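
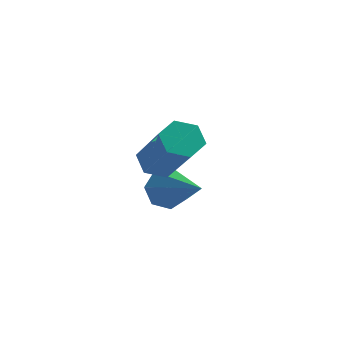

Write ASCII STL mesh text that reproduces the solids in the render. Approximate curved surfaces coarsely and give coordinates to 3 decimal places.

solid 
facet normal -0.720 0.558 -0.413
outer loop
vertex 3.337 0.786 -2.842
vertex 2.956 0.561 -2.482
vertex 3.278 1.027 -2.414
endloop
endfacet
facet normal 0.879 0.457 -0.136
outer loop
vertex 3.337 0.786 -2.842
vertex 3.278 1.027 -2.414
vertex 4.044 -0.281 -1.858
endloop
endfacet
facet normal -0.720 0.558 -0.414
outer loop
vertex 3.278 1.027 -2.414
vertex 2.956 0.561 -2.482
vertex 2.976 0.917 -2.037
endloop
endfacet
facet normal 0.546 0.578 0.606
outer loop
vertex 3.278 1.027 -2.414
vertex 2.976 0.917 -2.037
vertex 4.044 -0.281 -1.858
endloop
endfacet
facet normal -0.720 0.557 -0.413
outer loop
vertex 2.976 0.917 -2.037
vertex 2.956 0.561 -2.482
vertex 2.66 0.539 -1.996
endloop
endfacet
facet normal -0.024 0.127 0.992
outer loop
vertex 2.976 0.917 -2.037
vertex 2.66 0.539 -1.996
vertex 4.044 -0.281 -1.858
endloop
endfacet
facet normal -0.721 0.556 -0.414
outer loop
vertex 2.66 0.539 -1.996
vertex 2.956 0.561 -2.482
vertex 2.567 0.177 -2.32
endloop
endfacet
facet normal -0.400 -0.552 0.732
outer loop
vertex 2.66 0.539 -1.996
vertex 2.567 0.177 -2.32
vertex 4.044 -0.281 -1.858
endloop
endfacet
facet normal -0.721 0.557 -0.412
outer loop
vertex 2.567 0.177 -2.32
vertex 2.956 0.561 -2.482
vertex 2.767 0.105 -2.767
endloop
endfacet
facet normal -0.301 -0.953 0.019
outer loop
vertex 2.567 0.177 -2.32
vertex 2.767 0.105 -2.767
vertex 4.044 -0.281 -1.858
endloop
endfacet
facet normal -0.720 0.557 -0.414
outer loop
vertex 2.767 0.105 -2.767
vertex 2.956 0.561 -2.482
vertex 3.11 0.376 -2.999
endloop
endfacet
facet normal 0.199 -0.770 -0.606
outer loop
vertex 2.767 0.105 -2.767
vertex 3.11 0.376 -2.999
vertex 4.044 -0.281 -1.858
endloop
endfacet
facet normal -0.720 0.557 -0.414
outer loop
vertex 3.11 0.376 -2.999
vertex 2.956 0.561 -2.482
vertex 3.337 0.786 -2.842
endloop
endfacet
facet normal 0.724 -0.143 -0.675
outer loop
vertex 3.11 0.376 -2.999
vertex 3.337 0.786 -2.842
vertex 4.044 -0.281 -1.858
endloop
endfacet
facet normal -0.488 0.546 -0.681
outer loop
vertex 3.595 -0.263 -1.217
vertex 3.153 -0.461 -1.059
vertex 3.332 -0.034 -0.845
endloop
endfacet
facet normal 0.704 0.707 0.062
outer loop
vertex 3.595 -0.263 -1.217
vertex 3.332 -0.034 -0.845
vertex 4.469 -1.24 0.001
endloop
endfacet
facet normal 0.704 0.708 0.064
outer loop
vertex 4.469 -1.24 0.001
vertex 3.332 -0.034 -0.845
vertex 4.206 -1.012 0.373
endloop
endfacet
facet normal 0.489 -0.546 0.680
outer loop
vertex 4.469 -1.24 0.001
vertex 4.206 -1.012 0.373
vertex 4.027 -1.439 0.159
endloop
endfacet
facet normal -0.488 0.546 -0.681
outer loop
vertex 3.332 -0.034 -0.845
vertex 3.153 -0.461 -1.059
vertex 2.889 -0.233 -0.687
endloop
endfacet
facet normal -0.096 0.741 0.664
outer loop
vertex 3.332 -0.034 -0.845
vertex 2.889 -0.233 -0.687
vertex 4.206 -1.012 0.373
endloop
endfacet
facet normal -0.096 0.741 0.664
outer loop
vertex 4.206 -1.012 0.373
vertex 2.889 -0.233 -0.687
vertex 3.764 -1.211 0.531
endloop
endfacet
facet normal 0.489 -0.546 0.680
outer loop
vertex 4.206 -1.012 0.373
vertex 3.764 -1.211 0.531
vertex 4.027 -1.439 0.159
endloop
endfacet
facet normal -0.489 0.545 -0.681
outer loop
vertex 2.889 -0.233 -0.687
vertex 3.153 -0.461 -1.059
vertex 2.711 -0.66 -0.901
endloop
endfacet
facet normal -0.799 0.032 0.600
outer loop
vertex 2.889 -0.233 -0.687
vertex 2.711 -0.66 -0.901
vertex 3.764 -1.211 0.531
endloop
endfacet
facet normal -0.799 0.034 0.601
outer loop
vertex 3.764 -1.211 0.531
vertex 2.711 -0.66 -0.901
vertex 3.585 -1.637 0.317
endloop
endfacet
facet normal 0.488 -0.547 0.680
outer loop
vertex 3.764 -1.211 0.531
vertex 3.585 -1.637 0.317
vertex 4.027 -1.439 0.159
endloop
endfacet
facet normal -0.489 0.546 -0.680
outer loop
vertex 2.711 -0.66 -0.901
vertex 3.153 -0.461 -1.059
vertex 2.974 -0.888 -1.273
endloop
endfacet
facet normal -0.703 -0.708 -0.063
outer loop
vertex 2.711 -0.66 -0.901
vertex 2.974 -0.888 -1.273
vertex 3.585 -1.637 0.317
endloop
endfacet
facet normal -0.704 -0.707 -0.063
outer loop
vertex 3.585 -1.637 0.317
vertex 2.974 -0.888 -1.273
vertex 3.848 -1.866 -0.055
endloop
endfacet
facet normal 0.488 -0.546 0.681
outer loop
vertex 3.585 -1.637 0.317
vertex 3.848 -1.866 -0.055
vertex 4.027 -1.439 0.159
endloop
endfacet
facet normal -0.489 0.546 -0.680
outer loop
vertex 2.974 -0.888 -1.273
vertex 3.153 -0.461 -1.059
vertex 3.416 -0.689 -1.431
endloop
endfacet
facet normal 0.096 -0.741 -0.664
outer loop
vertex 2.974 -0.888 -1.273
vertex 3.416 -0.689 -1.431
vertex 3.848 -1.866 -0.055
endloop
endfacet
facet normal 0.096 -0.741 -0.664
outer loop
vertex 3.848 -1.866 -0.055
vertex 3.416 -0.689 -1.431
vertex 4.291 -1.667 -0.213
endloop
endfacet
facet normal 0.488 -0.546 0.681
outer loop
vertex 3.848 -1.866 -0.055
vertex 4.291 -1.667 -0.213
vertex 4.027 -1.439 0.159
endloop
endfacet
facet normal -0.488 0.547 -0.680
outer loop
vertex 3.416 -0.689 -1.431
vertex 3.153 -0.461 -1.059
vertex 3.595 -0.263 -1.217
endloop
endfacet
facet normal 0.799 -0.034 -0.601
outer loop
vertex 3.416 -0.689 -1.431
vertex 3.595 -0.263 -1.217
vertex 4.291 -1.667 -0.213
endloop
endfacet
facet normal 0.799 -0.033 -0.600
outer loop
vertex 4.291 -1.667 -0.213
vertex 3.595 -0.263 -1.217
vertex 4.469 -1.24 0.001
endloop
endfacet
facet normal 0.489 -0.545 0.681
outer loop
vertex 4.291 -1.667 -0.213
vertex 4.469 -1.24 0.001
vertex 4.027 -1.439 0.159
endloop
endfacet

endsolid


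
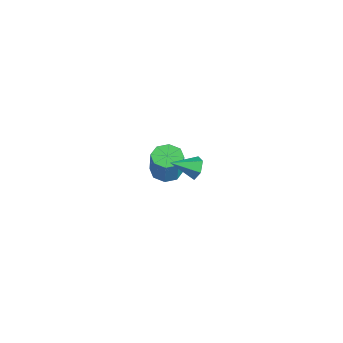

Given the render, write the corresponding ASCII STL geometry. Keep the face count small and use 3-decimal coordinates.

solid 
facet normal -0.283 0.054 -0.958
outer loop
vertex -1.31 -3.258 -2.932
vertex -1.881 -3.007 -2.749
vertex -1.3 -2.762 -2.907
endloop
endfacet
facet normal 0.959 -0.005 -0.283
outer loop
vertex -1.31 -3.258 -2.932
vertex -1.3 -2.762 -2.907
vertex -0.968 -3.325 -1.773
endloop
endfacet
facet normal 0.959 -0.005 -0.283
outer loop
vertex -0.968 -3.325 -1.773
vertex -1.3 -2.762 -2.907
vertex -0.958 -2.828 -1.748
endloop
endfacet
facet normal 0.282 -0.054 0.958
outer loop
vertex -0.968 -3.325 -1.773
vertex -0.958 -2.828 -1.748
vertex -1.539 -3.073 -1.591
endloop
endfacet
facet normal -0.284 0.055 -0.957
outer loop
vertex -1.3 -2.762 -2.907
vertex -1.881 -3.007 -2.749
vertex -1.63 -2.409 -2.789
endloop
endfacet
facet normal 0.693 0.702 -0.164
outer loop
vertex -1.3 -2.762 -2.907
vertex -1.63 -2.409 -2.789
vertex -0.958 -2.828 -1.748
endloop
endfacet
facet normal 0.693 0.702 -0.164
outer loop
vertex -0.958 -2.828 -1.748
vertex -1.63 -2.409 -2.789
vertex -1.288 -2.475 -1.63
endloop
endfacet
facet normal 0.282 -0.056 0.958
outer loop
vertex -0.958 -2.828 -1.748
vertex -1.288 -2.475 -1.63
vertex -1.539 -3.073 -1.591
endloop
endfacet
facet normal -0.283 0.055 -0.958
outer loop
vertex -1.63 -2.409 -2.789
vertex -1.881 -3.007 -2.749
vertex -2.107 -2.406 -2.648
endloop
endfacet
facet normal 0.021 0.998 0.051
outer loop
vertex -1.63 -2.409 -2.789
vertex -2.107 -2.406 -2.648
vertex -1.288 -2.475 -1.63
endloop
endfacet
facet normal 0.021 0.998 0.051
outer loop
vertex -1.288 -2.475 -1.63
vertex -2.107 -2.406 -2.648
vertex -1.765 -2.472 -1.49
endloop
endfacet
facet normal 0.281 -0.055 0.958
outer loop
vertex -1.288 -2.475 -1.63
vertex -1.765 -2.472 -1.49
vertex -1.539 -3.073 -1.591
endloop
endfacet
facet normal -0.281 0.055 -0.958
outer loop
vertex -2.107 -2.406 -2.648
vertex -1.881 -3.007 -2.749
vertex -2.452 -2.755 -2.567
endloop
endfacet
facet normal -0.663 0.710 0.236
outer loop
vertex -2.107 -2.406 -2.648
vertex -2.452 -2.755 -2.567
vertex -1.765 -2.472 -1.49
endloop
endfacet
facet normal -0.664 0.710 0.237
outer loop
vertex -1.765 -2.472 -1.49
vertex -2.452 -2.755 -2.567
vertex -2.11 -2.822 -1.408
endloop
endfacet
facet normal 0.283 -0.055 0.958
outer loop
vertex -1.765 -2.472 -1.49
vertex -2.11 -2.822 -1.408
vertex -1.539 -3.073 -1.591
endloop
endfacet
facet normal -0.282 0.054 -0.958
outer loop
vertex -2.452 -2.755 -2.567
vertex -1.881 -3.007 -2.749
vertex -2.462 -3.252 -2.592
endloop
endfacet
facet normal -0.959 0.005 0.283
outer loop
vertex -2.452 -2.755 -2.567
vertex -2.462 -3.252 -2.592
vertex -2.11 -2.822 -1.408
endloop
endfacet
facet normal -0.959 0.005 0.283
outer loop
vertex -2.11 -2.822 -1.408
vertex -2.462 -3.252 -2.592
vertex -2.12 -3.318 -1.433
endloop
endfacet
facet normal 0.283 -0.054 0.958
outer loop
vertex -2.11 -2.822 -1.408
vertex -2.12 -3.318 -1.433
vertex -1.539 -3.073 -1.591
endloop
endfacet
facet normal -0.282 0.056 -0.958
outer loop
vertex -2.462 -3.252 -2.592
vertex -1.881 -3.007 -2.749
vertex -2.132 -3.605 -2.71
endloop
endfacet
facet normal -0.693 -0.702 0.164
outer loop
vertex -2.462 -3.252 -2.592
vertex -2.132 -3.605 -2.71
vertex -2.12 -3.318 -1.433
endloop
endfacet
facet normal -0.693 -0.702 0.164
outer loop
vertex -2.12 -3.318 -1.433
vertex -2.132 -3.605 -2.71
vertex -1.79 -3.671 -1.551
endloop
endfacet
facet normal 0.284 -0.055 0.957
outer loop
vertex -2.12 -3.318 -1.433
vertex -1.79 -3.671 -1.551
vertex -1.539 -3.073 -1.591
endloop
endfacet
facet normal -0.281 0.055 -0.958
outer loop
vertex -2.132 -3.605 -2.71
vertex -1.881 -3.007 -2.749
vertex -1.655 -3.608 -2.85
endloop
endfacet
facet normal -0.021 -0.998 -0.051
outer loop
vertex -2.132 -3.605 -2.71
vertex -1.655 -3.608 -2.85
vertex -1.79 -3.671 -1.551
endloop
endfacet
facet normal -0.021 -0.998 -0.051
outer loop
vertex -1.79 -3.671 -1.551
vertex -1.655 -3.608 -2.85
vertex -1.313 -3.674 -1.692
endloop
endfacet
facet normal 0.283 -0.055 0.958
outer loop
vertex -1.79 -3.671 -1.551
vertex -1.313 -3.674 -1.692
vertex -1.539 -3.073 -1.591
endloop
endfacet
facet normal -0.283 0.055 -0.958
outer loop
vertex -1.655 -3.608 -2.85
vertex -1.881 -3.007 -2.749
vertex -1.31 -3.258 -2.932
endloop
endfacet
facet normal 0.664 -0.710 -0.236
outer loop
vertex -1.655 -3.608 -2.85
vertex -1.31 -3.258 -2.932
vertex -1.313 -3.674 -1.692
endloop
endfacet
facet normal 0.663 -0.710 -0.237
outer loop
vertex -1.313 -3.674 -1.692
vertex -1.31 -3.258 -2.932
vertex -0.968 -3.325 -1.773
endloop
endfacet
facet normal 0.281 -0.055 0.958
outer loop
vertex -1.313 -3.674 -1.692
vertex -0.968 -3.325 -1.773
vertex -1.539 -3.073 -1.591
endloop
endfacet
facet normal 0.127 0.897 -0.423
outer loop
vertex 3.592 -3.723 1.425
vertex 3.235 -3.528 1.732
vertex 3.723 -3.528 1.878
endloop
endfacet
facet normal 0.831 -0.556 -0.001
outer loop
vertex 3.592 -3.723 1.425
vertex 3.723 -3.528 1.878
vertex 3.105 -4.452 2.168
endloop
endfacet
facet normal 0.127 0.897 -0.423
outer loop
vertex 3.723 -3.528 1.878
vertex 3.235 -3.528 1.732
vertex 3.366 -3.333 2.185
endloop
endfacet
facet normal 0.596 -0.151 0.789
outer loop
vertex 3.723 -3.528 1.878
vertex 3.366 -3.333 2.185
vertex 3.105 -4.452 2.168
endloop
endfacet
facet normal 0.126 0.897 -0.423
outer loop
vertex 3.366 -3.333 2.185
vertex 3.235 -3.528 1.732
vertex 2.877 -3.333 2.039
endloop
endfacet
facet normal -0.286 0.052 0.957
outer loop
vertex 3.366 -3.333 2.185
vertex 2.877 -3.333 2.039
vertex 3.105 -4.452 2.168
endloop
endfacet
facet normal 0.126 0.897 -0.423
outer loop
vertex 2.877 -3.333 2.039
vertex 3.235 -3.528 1.732
vertex 2.746 -3.528 1.586
endloop
endfacet
facet normal -0.930 -0.151 0.334
outer loop
vertex 2.877 -3.333 2.039
vertex 2.746 -3.528 1.586
vertex 3.105 -4.452 2.168
endloop
endfacet
facet normal 0.126 0.897 -0.423
outer loop
vertex 2.746 -3.528 1.586
vertex 3.235 -3.528 1.732
vertex 3.103 -3.723 1.279
endloop
endfacet
facet normal -0.695 -0.557 -0.455
outer loop
vertex 2.746 -3.528 1.586
vertex 3.103 -3.723 1.279
vertex 3.105 -4.452 2.168
endloop
endfacet
facet normal 0.126 0.897 -0.423
outer loop
vertex 3.103 -3.723 1.279
vertex 3.235 -3.528 1.732
vertex 3.592 -3.723 1.425
endloop
endfacet
facet normal 0.186 -0.760 -0.623
outer loop
vertex 3.103 -3.723 1.279
vertex 3.592 -3.723 1.425
vertex 3.105 -4.452 2.168
endloop
endfacet

endsolid


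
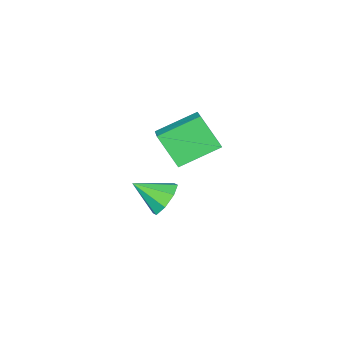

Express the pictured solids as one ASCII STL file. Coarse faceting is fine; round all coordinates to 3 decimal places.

solid 
facet normal -0.504 -0.724 -0.471
outer loop
vertex -1.933 -3.252 0.39
vertex -3.712 -2.575 1.253
vertex -2.201 -2.138 -1.037
endloop
endfacet
facet normal 0.851 -0.324 -0.413
outer loop
vertex -1.148 -0.625 -0.053
vertex -1.933 -3.252 0.39
vertex -2.201 -2.138 -1.037
endloop
endfacet
facet normal -0.504 -0.725 -0.471
outer loop
vertex -2.201 -2.138 -1.037
vertex -3.712 -2.575 1.253
vertex -3.98 -1.462 -0.174
endloop
endfacet
facet normal -0.147 0.609 -0.779
outer loop
vertex -3.98 -1.462 -0.174
vertex -1.148 -0.625 -0.053
vertex -2.201 -2.138 -1.037
endloop
endfacet
facet normal 0.146 -0.609 0.780
outer loop
vertex -1.933 -3.252 0.39
vertex -2.659 -1.062 2.237
vertex -3.712 -2.575 1.253
endloop
endfacet
facet normal 0.851 -0.324 -0.413
outer loop
vertex -0.88 -1.738 1.374
vertex -1.933 -3.252 0.39
vertex -1.148 -0.625 -0.053
endloop
endfacet
facet normal 0.147 -0.609 0.780
outer loop
vertex -0.88 -1.738 1.374
vertex -2.659 -1.062 2.237
vertex -1.933 -3.252 0.39
endloop
endfacet
facet normal -0.851 0.324 0.413
outer loop
vertex -3.712 -2.575 1.253
vertex -2.659 -1.062 2.237
vertex -3.98 -1.462 -0.174
endloop
endfacet
facet normal -0.147 0.609 -0.780
outer loop
vertex -2.927 0.052 0.81
vertex -1.148 -0.625 -0.053
vertex -3.98 -1.462 -0.174
endloop
endfacet
facet normal -0.851 0.324 0.413
outer loop
vertex -3.98 -1.462 -0.174
vertex -2.659 -1.062 2.237
vertex -2.927 0.052 0.81
endloop
endfacet
facet normal 0.504 0.724 0.470
outer loop
vertex -2.927 0.052 0.81
vertex -0.88 -1.738 1.374
vertex -1.148 -0.625 -0.053
endloop
endfacet
facet normal 0.504 0.724 0.471
outer loop
vertex -2.659 -1.062 2.237
vertex -0.88 -1.738 1.374
vertex -2.927 0.052 0.81
endloop
endfacet
facet normal -0.592 0.606 -0.531
outer loop
vertex 2.528 3.238 1.512
vertex 1.987 2.554 1.334
vertex 2.036 3.166 1.978
endloop
endfacet
facet normal 0.596 0.407 0.692
outer loop
vertex 2.528 3.238 1.512
vertex 2.036 3.166 1.978
vertex 2.893 1.626 2.146
endloop
endfacet
facet normal -0.593 0.606 -0.531
outer loop
vertex 2.036 3.166 1.978
vertex 1.987 2.554 1.334
vertex 1.516 2.735 2.067
endloop
endfacet
facet normal 0.055 0.138 0.989
outer loop
vertex 2.036 3.166 1.978
vertex 1.516 2.735 2.067
vertex 2.893 1.626 2.146
endloop
endfacet
facet normal -0.593 0.606 -0.530
outer loop
vertex 1.516 2.735 2.067
vertex 1.987 2.554 1.334
vertex 1.272 2.198 1.726
endloop
endfacet
facet normal -0.355 -0.381 0.854
outer loop
vertex 1.516 2.735 2.067
vertex 1.272 2.198 1.726
vertex 2.893 1.626 2.146
endloop
endfacet
facet normal -0.593 0.607 -0.530
outer loop
vertex 1.272 2.198 1.726
vertex 1.987 2.554 1.334
vertex 1.447 1.87 1.155
endloop
endfacet
facet normal -0.392 -0.844 0.365
outer loop
vertex 1.272 2.198 1.726
vertex 1.447 1.87 1.155
vertex 2.893 1.626 2.146
endloop
endfacet
facet normal -0.592 0.606 -0.530
outer loop
vertex 1.447 1.87 1.155
vertex 1.987 2.554 1.334
vertex 1.938 1.942 0.689
endloop
endfacet
facet normal -0.036 -0.981 -0.189
outer loop
vertex 1.447 1.87 1.155
vertex 1.938 1.942 0.689
vertex 2.893 1.626 2.146
endloop
endfacet
facet normal -0.592 0.607 -0.531
outer loop
vertex 1.938 1.942 0.689
vertex 1.987 2.554 1.334
vertex 2.459 2.373 0.601
endloop
endfacet
facet normal 0.507 -0.712 -0.486
outer loop
vertex 1.938 1.942 0.689
vertex 2.459 2.373 0.601
vertex 2.893 1.626 2.146
endloop
endfacet
facet normal -0.592 0.607 -0.531
outer loop
vertex 2.459 2.373 0.601
vertex 1.987 2.554 1.334
vertex 2.703 2.909 0.942
endloop
endfacet
facet normal 0.916 -0.194 -0.351
outer loop
vertex 2.459 2.373 0.601
vertex 2.703 2.909 0.942
vertex 2.893 1.626 2.146
endloop
endfacet
facet normal -0.592 0.606 -0.532
outer loop
vertex 2.703 2.909 0.942
vertex 1.987 2.554 1.334
vertex 2.528 3.238 1.512
endloop
endfacet
facet normal 0.953 0.270 0.137
outer loop
vertex 2.703 2.909 0.942
vertex 2.528 3.238 1.512
vertex 2.893 1.626 2.146
endloop
endfacet

endsolid


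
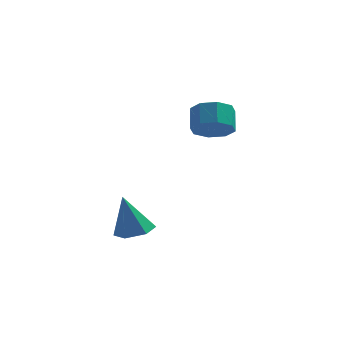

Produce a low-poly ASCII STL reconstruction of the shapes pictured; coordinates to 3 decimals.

solid 
facet normal 0.250 0.030 -0.968
outer loop
vertex -2.794 -4.602 -4.711
vertex -3.476 -3.887 -4.865
vertex -2.54 -3.64 -4.616
endloop
endfacet
facet normal 0.778 -0.262 0.571
outer loop
vertex -2.794 -4.602 -4.711
vertex -2.54 -3.64 -4.616
vertex -4.024 -3.953 -2.735
endloop
endfacet
facet normal 0.250 0.030 -0.968
outer loop
vertex -2.54 -3.64 -4.616
vertex -3.476 -3.887 -4.865
vertex -3.222 -2.925 -4.77
endloop
endfacet
facet normal 0.548 0.639 0.539
outer loop
vertex -2.54 -3.64 -4.616
vertex -3.222 -2.925 -4.77
vertex -4.024 -3.953 -2.735
endloop
endfacet
facet normal 0.249 0.030 -0.968
outer loop
vertex -3.222 -2.925 -4.77
vertex -3.476 -3.887 -4.865
vertex -4.158 -3.172 -5.018
endloop
endfacet
facet normal -0.321 0.890 0.323
outer loop
vertex -3.222 -2.925 -4.77
vertex -4.158 -3.172 -5.018
vertex -4.024 -3.953 -2.735
endloop
endfacet
facet normal 0.248 0.030 -0.968
outer loop
vertex -4.158 -3.172 -5.018
vertex -3.476 -3.887 -4.865
vertex -4.413 -4.135 -5.113
endloop
endfacet
facet normal -0.961 0.241 0.139
outer loop
vertex -4.158 -3.172 -5.018
vertex -4.413 -4.135 -5.113
vertex -4.024 -3.953 -2.735
endloop
endfacet
facet normal 0.248 0.030 -0.968
outer loop
vertex -4.413 -4.135 -5.113
vertex -3.476 -3.887 -4.865
vertex -3.731 -4.85 -4.96
endloop
endfacet
facet normal -0.731 -0.661 0.170
outer loop
vertex -4.413 -4.135 -5.113
vertex -3.731 -4.85 -4.96
vertex -4.024 -3.953 -2.735
endloop
endfacet
facet normal 0.249 0.029 -0.968
outer loop
vertex -3.731 -4.85 -4.96
vertex -3.476 -3.887 -4.865
vertex -2.794 -4.602 -4.711
endloop
endfacet
facet normal 0.139 -0.912 0.386
outer loop
vertex -3.731 -4.85 -4.96
vertex -2.794 -4.602 -4.711
vertex -4.024 -3.953 -2.735
endloop
endfacet
facet normal 0.126 -0.682 -0.721
outer loop
vertex 0.682 -1.156 0.739
vertex -0.316 -1.487 0.877
vertex 0.155 -0.757 0.269
endloop
endfacet
facet normal 0.750 0.541 -0.381
outer loop
vertex 0.682 -1.156 0.739
vertex 0.155 -0.757 0.269
vertex 0.513 -0.243 1.704
endloop
endfacet
facet normal 0.750 0.541 -0.381
outer loop
vertex 0.513 -0.243 1.704
vertex 0.155 -0.757 0.269
vertex -0.014 0.157 1.235
endloop
endfacet
facet normal -0.125 0.681 0.721
outer loop
vertex 0.513 -0.243 1.704
vertex -0.014 0.157 1.235
vertex -0.484 -0.573 1.843
endloop
endfacet
facet normal 0.126 -0.682 -0.721
outer loop
vertex 0.155 -0.757 0.269
vertex -0.316 -1.487 0.877
vertex -0.648 -0.785 0.155
endloop
endfacet
facet normal 0.071 0.731 -0.679
outer loop
vertex 0.155 -0.757 0.269
vertex -0.648 -0.785 0.155
vertex -0.014 0.157 1.235
endloop
endfacet
facet normal 0.070 0.731 -0.679
outer loop
vertex -0.014 0.157 1.235
vertex -0.648 -0.785 0.155
vertex -0.817 0.128 1.121
endloop
endfacet
facet normal -0.127 0.682 0.720
outer loop
vertex -0.014 0.157 1.235
vertex -0.817 0.128 1.121
vertex -0.484 -0.573 1.843
endloop
endfacet
facet normal 0.126 -0.682 -0.721
outer loop
vertex -0.648 -0.785 0.155
vertex -0.316 -1.487 0.877
vertex -1.256 -1.225 0.465
endloop
endfacet
facet normal -0.651 0.492 -0.579
outer loop
vertex -0.648 -0.785 0.155
vertex -1.256 -1.225 0.465
vertex -0.817 0.128 1.121
endloop
endfacet
facet normal -0.650 0.492 -0.580
outer loop
vertex -0.817 0.128 1.121
vertex -1.256 -1.225 0.465
vertex -1.425 -0.311 1.43
endloop
endfacet
facet normal -0.126 0.682 0.720
outer loop
vertex -0.817 0.128 1.121
vertex -1.425 -0.311 1.43
vertex -0.484 -0.573 1.843
endloop
endfacet
facet normal 0.125 -0.682 -0.720
outer loop
vertex -1.256 -1.225 0.465
vertex -0.316 -1.487 0.877
vertex -1.313 -1.817 1.016
endloop
endfacet
facet normal -0.990 -0.035 -0.140
outer loop
vertex -1.256 -1.225 0.465
vertex -1.313 -1.817 1.016
vertex -1.425 -0.311 1.43
endloop
endfacet
facet normal -0.990 -0.035 -0.140
outer loop
vertex -1.425 -0.311 1.43
vertex -1.313 -1.817 1.016
vertex -1.482 -0.904 1.981
endloop
endfacet
facet normal -0.126 0.682 0.721
outer loop
vertex -1.425 -0.311 1.43
vertex -1.482 -0.904 1.981
vertex -0.484 -0.573 1.843
endloop
endfacet
facet normal 0.125 -0.681 -0.721
outer loop
vertex -1.313 -1.817 1.016
vertex -0.316 -1.487 0.877
vertex -0.786 -2.217 1.485
endloop
endfacet
facet normal -0.750 -0.541 0.381
outer loop
vertex -1.313 -1.817 1.016
vertex -0.786 -2.217 1.485
vertex -1.482 -0.904 1.981
endloop
endfacet
facet normal -0.750 -0.541 0.381
outer loop
vertex -1.482 -0.904 1.981
vertex -0.786 -2.217 1.485
vertex -0.955 -1.303 2.451
endloop
endfacet
facet normal -0.126 0.682 0.721
outer loop
vertex -1.482 -0.904 1.981
vertex -0.955 -1.303 2.451
vertex -0.484 -0.573 1.843
endloop
endfacet
facet normal 0.127 -0.682 -0.720
outer loop
vertex -0.786 -2.217 1.485
vertex -0.316 -1.487 0.877
vertex 0.017 -2.188 1.599
endloop
endfacet
facet normal -0.070 -0.731 0.679
outer loop
vertex -0.786 -2.217 1.485
vertex 0.017 -2.188 1.599
vertex -0.955 -1.303 2.451
endloop
endfacet
facet normal -0.071 -0.731 0.679
outer loop
vertex -0.955 -1.303 2.451
vertex 0.017 -2.188 1.599
vertex -0.152 -1.275 2.565
endloop
endfacet
facet normal -0.126 0.682 0.721
outer loop
vertex -0.955 -1.303 2.451
vertex -0.152 -1.275 2.565
vertex -0.484 -0.573 1.843
endloop
endfacet
facet normal 0.126 -0.682 -0.720
outer loop
vertex 0.017 -2.188 1.599
vertex -0.316 -1.487 0.877
vertex 0.625 -1.749 1.29
endloop
endfacet
facet normal 0.650 -0.492 0.579
outer loop
vertex 0.017 -2.188 1.599
vertex 0.625 -1.749 1.29
vertex -0.152 -1.275 2.565
endloop
endfacet
facet normal 0.651 -0.491 0.579
outer loop
vertex -0.152 -1.275 2.565
vertex 0.625 -1.749 1.29
vertex 0.456 -0.835 2.255
endloop
endfacet
facet normal -0.126 0.682 0.721
outer loop
vertex -0.152 -1.275 2.565
vertex 0.456 -0.835 2.255
vertex -0.484 -0.573 1.843
endloop
endfacet
facet normal 0.126 -0.682 -0.721
outer loop
vertex 0.625 -1.749 1.29
vertex -0.316 -1.487 0.877
vertex 0.682 -1.156 0.739
endloop
endfacet
facet normal 0.990 0.035 0.140
outer loop
vertex 0.625 -1.749 1.29
vertex 0.682 -1.156 0.739
vertex 0.456 -0.835 2.255
endloop
endfacet
facet normal 0.990 0.035 0.140
outer loop
vertex 0.456 -0.835 2.255
vertex 0.682 -1.156 0.739
vertex 0.513 -0.243 1.704
endloop
endfacet
facet normal -0.125 0.682 0.720
outer loop
vertex 0.456 -0.835 2.255
vertex 0.513 -0.243 1.704
vertex -0.484 -0.573 1.843
endloop
endfacet

endsolid


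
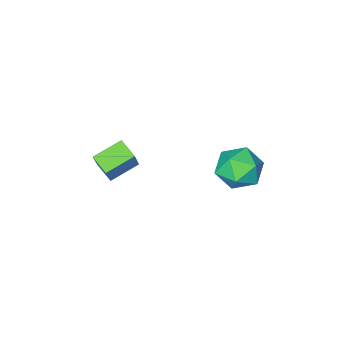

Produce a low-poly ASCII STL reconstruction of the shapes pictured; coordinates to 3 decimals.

solid 
facet normal -0.386 -0.401 -0.831
outer loop
vertex 1.038 -4.458 -3.479
vertex -0.482 -4.248 -2.874
vertex 0.991 -3.432 -3.952
endloop
endfacet
facet normal 0.922 -0.127 -0.367
outer loop
vertex 1.802 -2.592 -2.206
vertex 1.038 -4.458 -3.479
vertex 0.991 -3.432 -3.952
endloop
endfacet
facet normal -0.386 -0.400 -0.831
outer loop
vertex 0.991 -3.432 -3.952
vertex -0.482 -4.248 -2.874
vertex -0.529 -3.223 -3.346
endloop
endfacet
facet normal -0.042 0.908 -0.417
outer loop
vertex -0.529 -3.223 -3.346
vertex 1.802 -2.592 -2.206
vertex 0.991 -3.432 -3.952
endloop
endfacet
facet normal 0.041 -0.908 0.418
outer loop
vertex 1.038 -4.458 -3.479
vertex 0.329 -3.408 -1.128
vertex -0.482 -4.248 -2.874
endloop
endfacet
facet normal 0.921 -0.127 -0.367
outer loop
vertex 1.849 -3.617 -1.734
vertex 1.038 -4.458 -3.479
vertex 1.802 -2.592 -2.206
endloop
endfacet
facet normal 0.042 -0.908 0.418
outer loop
vertex 1.849 -3.617 -1.734
vertex 0.329 -3.408 -1.128
vertex 1.038 -4.458 -3.479
endloop
endfacet
facet normal -0.922 0.127 0.367
outer loop
vertex -0.482 -4.248 -2.874
vertex 0.329 -3.408 -1.128
vertex -0.529 -3.223 -3.346
endloop
endfacet
facet normal -0.041 0.907 -0.418
outer loop
vertex 0.282 -2.382 -1.601
vertex 1.802 -2.592 -2.206
vertex -0.529 -3.223 -3.346
endloop
endfacet
facet normal -0.921 0.127 0.367
outer loop
vertex -0.529 -3.223 -3.346
vertex 0.329 -3.408 -1.128
vertex 0.282 -2.382 -1.601
endloop
endfacet
facet normal 0.386 0.400 0.831
outer loop
vertex 0.282 -2.382 -1.601
vertex 1.849 -3.617 -1.734
vertex 1.802 -2.592 -2.206
endloop
endfacet
facet normal 0.386 0.401 0.831
outer loop
vertex 0.329 -3.408 -1.128
vertex 1.849 -3.617 -1.734
vertex 0.282 -2.382 -1.601
endloop
endfacet
facet normal -0.566 0.819 0.094
outer loop
vertex -2.512 3.402 -0.779
vertex -3.42 2.713 -0.238
vertex -2.526 3.249 0.473
endloop
endfacet
facet normal 0.128 0.984 0.122
outer loop
vertex -2.512 3.402 -0.779
vertex -2.526 3.249 0.473
vertex -1.435 3.185 -0.157
endloop
endfacet
facet normal 0.433 0.760 -0.484
outer loop
vertex -2.512 3.402 -0.779
vertex -1.435 3.185 -0.157
vertex -1.655 2.609 -1.258
endloop
endfacet
facet normal -0.072 0.457 -0.886
outer loop
vertex -2.512 3.402 -0.779
vertex -1.655 2.609 -1.258
vertex -2.882 2.318 -1.308
endloop
endfacet
facet normal -0.690 0.494 -0.529
outer loop
vertex -2.512 3.402 -0.779
vertex -2.882 2.318 -1.308
vertex -3.42 2.713 -0.238
endloop
endfacet
facet normal 0.419 0.621 0.663
outer loop
vertex -1.435 3.185 -0.157
vertex -2.526 3.249 0.473
vertex -1.678 2.362 0.768
endloop
endfacet
facet normal -0.703 0.354 0.617
outer loop
vertex -2.526 3.249 0.473
vertex -3.42 2.713 -0.238
vertex -2.905 2.071 0.718
endloop
endfacet
facet normal -0.904 -0.172 -0.391
outer loop
vertex -3.42 2.713 -0.238
vertex -2.882 2.318 -1.308
vertex -3.125 1.495 -0.383
endloop
endfacet
facet normal 0.094 -0.232 -0.968
outer loop
vertex -2.882 2.318 -1.308
vertex -1.655 2.609 -1.258
vertex -2.034 1.431 -1.013
endloop
endfacet
facet normal 0.912 0.259 -0.318
outer loop
vertex -1.655 2.609 -1.258
vertex -1.435 3.185 -0.157
vertex -1.14 1.967 -0.302
endloop
endfacet
facet normal 0.072 -0.457 0.886
outer loop
vertex -2.048 1.278 0.239
vertex -1.678 2.362 0.768
vertex -2.905 2.071 0.718
endloop
endfacet
facet normal -0.433 -0.760 0.484
outer loop
vertex -2.048 1.278 0.239
vertex -2.905 2.071 0.718
vertex -3.125 1.495 -0.383
endloop
endfacet
facet normal -0.128 -0.984 -0.122
outer loop
vertex -2.048 1.278 0.239
vertex -3.125 1.495 -0.383
vertex -2.034 1.431 -1.013
endloop
endfacet
facet normal 0.566 -0.819 -0.094
outer loop
vertex -2.048 1.278 0.239
vertex -2.034 1.431 -1.013
vertex -1.14 1.967 -0.302
endloop
endfacet
facet normal 0.690 -0.494 0.529
outer loop
vertex -2.048 1.278 0.239
vertex -1.14 1.967 -0.302
vertex -1.678 2.362 0.768
endloop
endfacet
facet normal -0.094 0.232 0.968
outer loop
vertex -2.905 2.071 0.718
vertex -1.678 2.362 0.768
vertex -2.526 3.249 0.473
endloop
endfacet
facet normal -0.912 -0.259 0.318
outer loop
vertex -3.125 1.495 -0.383
vertex -2.905 2.071 0.718
vertex -3.42 2.713 -0.238
endloop
endfacet
facet normal -0.419 -0.621 -0.663
outer loop
vertex -2.034 1.431 -1.013
vertex -3.125 1.495 -0.383
vertex -2.882 2.318 -1.308
endloop
endfacet
facet normal 0.703 -0.354 -0.617
outer loop
vertex -1.14 1.967 -0.302
vertex -2.034 1.431 -1.013
vertex -1.655 2.609 -1.258
endloop
endfacet
facet normal 0.904 0.172 0.391
outer loop
vertex -1.678 2.362 0.768
vertex -1.14 1.967 -0.302
vertex -1.435 3.185 -0.157
endloop
endfacet

endsolid


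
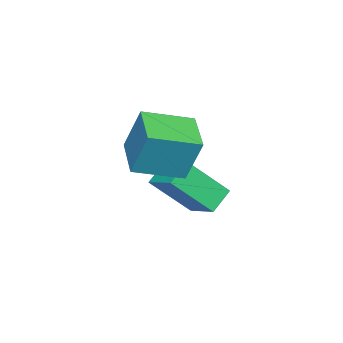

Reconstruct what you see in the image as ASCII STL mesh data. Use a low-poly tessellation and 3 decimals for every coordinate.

solid 
facet normal -0.804 -0.537 0.255
outer loop
vertex 0.513 -2.031 4.879
vertex -0.37 -0.899 4.48
vertex 0.441 -2.562 3.532
endloop
endfacet
facet normal 0.593 -0.760 0.268
outer loop
vertex 1.55 -1.821 3.18
vertex 0.513 -2.031 4.879
vertex 0.441 -2.562 3.532
endloop
endfacet
facet normal -0.804 -0.537 0.255
outer loop
vertex 0.441 -2.562 3.532
vertex -0.37 -0.899 4.48
vertex -0.442 -1.431 3.133
endloop
endfacet
facet normal -0.050 -0.367 -0.929
outer loop
vertex -0.442 -1.431 3.133
vertex 1.55 -1.821 3.18
vertex 0.441 -2.562 3.532
endloop
endfacet
facet normal 0.050 0.366 0.929
outer loop
vertex 0.513 -2.031 4.879
vertex 0.739 -0.158 4.128
vertex -0.37 -0.899 4.48
endloop
endfacet
facet normal 0.593 -0.759 0.268
outer loop
vertex 1.622 -1.289 4.527
vertex 0.513 -2.031 4.879
vertex 1.55 -1.821 3.18
endloop
endfacet
facet normal 0.050 0.367 0.929
outer loop
vertex 1.622 -1.289 4.527
vertex 0.739 -0.158 4.128
vertex 0.513 -2.031 4.879
endloop
endfacet
facet normal -0.593 0.759 -0.268
outer loop
vertex -0.37 -0.899 4.48
vertex 0.739 -0.158 4.128
vertex -0.442 -1.431 3.133
endloop
endfacet
facet normal -0.050 -0.366 -0.929
outer loop
vertex 0.667 -0.689 2.781
vertex 1.55 -1.821 3.18
vertex -0.442 -1.431 3.133
endloop
endfacet
facet normal -0.593 0.759 -0.268
outer loop
vertex -0.442 -1.431 3.133
vertex 0.739 -0.158 4.128
vertex 0.667 -0.689 2.781
endloop
endfacet
facet normal 0.804 0.537 -0.255
outer loop
vertex 0.667 -0.689 2.781
vertex 1.622 -1.289 4.527
vertex 1.55 -1.821 3.18
endloop
endfacet
facet normal 0.804 0.538 -0.255
outer loop
vertex 0.739 -0.158 4.128
vertex 1.622 -1.289 4.527
vertex 0.667 -0.689 2.781
endloop
endfacet
facet normal -0.779 0.202 0.594
outer loop
vertex -1.37 -2.223 2.186
vertex -0.813 -1.309 2.606
vertex -2.032 -1.274 0.996
endloop
endfacet
facet normal -0.484 -0.795 -0.365
outer loop
vertex -1.347 -1.451 0.474
vertex -1.37 -2.223 2.186
vertex -2.032 -1.274 0.996
endloop
endfacet
facet normal -0.779 0.201 0.594
outer loop
vertex -2.032 -1.274 0.996
vertex -0.813 -1.309 2.606
vertex -1.475 -0.359 1.416
endloop
endfacet
facet normal -0.399 0.572 -0.717
outer loop
vertex -1.475 -0.359 1.416
vertex -1.347 -1.451 0.474
vertex -2.032 -1.274 0.996
endloop
endfacet
facet normal 0.398 -0.572 0.717
outer loop
vertex -1.37 -2.223 2.186
vertex -0.128 -1.486 2.084
vertex -0.813 -1.309 2.606
endloop
endfacet
facet normal -0.485 -0.795 -0.365
outer loop
vertex -0.685 -2.401 1.664
vertex -1.37 -2.223 2.186
vertex -1.347 -1.451 0.474
endloop
endfacet
facet normal 0.398 -0.572 0.717
outer loop
vertex -0.685 -2.401 1.664
vertex -0.128 -1.486 2.084
vertex -1.37 -2.223 2.186
endloop
endfacet
facet normal 0.484 0.795 0.366
outer loop
vertex -0.813 -1.309 2.606
vertex -0.128 -1.486 2.084
vertex -1.475 -0.359 1.416
endloop
endfacet
facet normal -0.398 0.572 -0.717
outer loop
vertex -0.79 -0.537 0.894
vertex -1.347 -1.451 0.474
vertex -1.475 -0.359 1.416
endloop
endfacet
facet normal 0.484 0.795 0.365
outer loop
vertex -1.475 -0.359 1.416
vertex -0.128 -1.486 2.084
vertex -0.79 -0.537 0.894
endloop
endfacet
facet normal 0.779 -0.202 -0.594
outer loop
vertex -0.79 -0.537 0.894
vertex -0.685 -2.401 1.664
vertex -1.347 -1.451 0.474
endloop
endfacet
facet normal 0.779 -0.201 -0.594
outer loop
vertex -0.128 -1.486 2.084
vertex -0.685 -2.401 1.664
vertex -0.79 -0.537 0.894
endloop
endfacet

endsolid


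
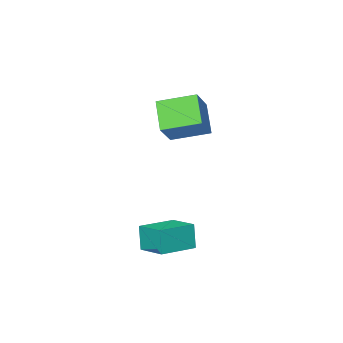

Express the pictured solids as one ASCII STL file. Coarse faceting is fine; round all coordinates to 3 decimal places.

solid 
facet normal -0.650 -0.393 -0.650
outer loop
vertex -1.053 -4.135 1.317
vertex -2.162 -3.022 1.754
vertex -0.535 -3.191 0.229
endloop
endfacet
facet normal 0.680 -0.682 -0.268
outer loop
vertex 0.382 -2.638 1.146
vertex -1.053 -4.135 1.317
vertex -0.535 -3.191 0.229
endloop
endfacet
facet normal -0.650 -0.392 -0.650
outer loop
vertex -0.535 -3.191 0.229
vertex -2.162 -3.022 1.754
vertex -1.644 -2.079 0.667
endloop
endfacet
facet normal 0.338 0.617 -0.710
outer loop
vertex -1.644 -2.079 0.667
vertex 0.382 -2.638 1.146
vertex -0.535 -3.191 0.229
endloop
endfacet
facet normal -0.339 -0.617 0.711
outer loop
vertex -1.053 -4.135 1.317
vertex -1.245 -2.469 2.671
vertex -2.162 -3.022 1.754
endloop
endfacet
facet normal 0.680 -0.682 -0.268
outer loop
vertex -0.136 -3.581 2.233
vertex -1.053 -4.135 1.317
vertex 0.382 -2.638 1.146
endloop
endfacet
facet normal -0.338 -0.617 0.711
outer loop
vertex -0.136 -3.581 2.233
vertex -1.245 -2.469 2.671
vertex -1.053 -4.135 1.317
endloop
endfacet
facet normal -0.680 0.683 0.268
outer loop
vertex -2.162 -3.022 1.754
vertex -1.245 -2.469 2.671
vertex -1.644 -2.079 0.667
endloop
endfacet
facet normal 0.338 0.616 -0.711
outer loop
vertex -0.727 -1.525 1.583
vertex 0.382 -2.638 1.146
vertex -1.644 -2.079 0.667
endloop
endfacet
facet normal -0.680 0.682 0.268
outer loop
vertex -1.644 -2.079 0.667
vertex -1.245 -2.469 2.671
vertex -0.727 -1.525 1.583
endloop
endfacet
facet normal 0.650 0.393 0.650
outer loop
vertex -0.727 -1.525 1.583
vertex -0.136 -3.581 2.233
vertex 0.382 -2.638 1.146
endloop
endfacet
facet normal 0.650 0.393 0.650
outer loop
vertex -1.245 -2.469 2.671
vertex -0.136 -3.581 2.233
vertex -0.727 -1.525 1.583
endloop
endfacet
facet normal -0.996 0.026 -0.082
outer loop
vertex 2.291 0.604 -1.833
vertex 2.302 1.819 -1.586
vertex 2.384 0.819 -2.897
endloop
endfacet
facet normal -0.009 -0.980 -0.199
outer loop
vertex 3.878 0.781 -2.774
vertex 2.291 0.604 -1.833
vertex 2.384 0.819 -2.897
endloop
endfacet
facet normal -0.996 0.026 -0.082
outer loop
vertex 2.384 0.819 -2.897
vertex 2.302 1.819 -1.586
vertex 2.395 2.035 -2.65
endloop
endfacet
facet normal 0.085 0.198 -0.977
outer loop
vertex 2.395 2.035 -2.65
vertex 3.878 0.781 -2.774
vertex 2.384 0.819 -2.897
endloop
endfacet
facet normal -0.085 -0.198 0.977
outer loop
vertex 2.291 0.604 -1.833
vertex 3.796 1.781 -1.463
vertex 2.302 1.819 -1.586
endloop
endfacet
facet normal -0.009 -0.980 -0.200
outer loop
vertex 3.785 0.565 -1.71
vertex 2.291 0.604 -1.833
vertex 3.878 0.781 -2.774
endloop
endfacet
facet normal -0.086 -0.198 0.977
outer loop
vertex 3.785 0.565 -1.71
vertex 3.796 1.781 -1.463
vertex 2.291 0.604 -1.833
endloop
endfacet
facet normal 0.008 0.980 0.200
outer loop
vertex 2.302 1.819 -1.586
vertex 3.796 1.781 -1.463
vertex 2.395 2.035 -2.65
endloop
endfacet
facet normal 0.086 0.198 -0.977
outer loop
vertex 3.889 1.996 -2.527
vertex 3.878 0.781 -2.774
vertex 2.395 2.035 -2.65
endloop
endfacet
facet normal 0.009 0.980 0.199
outer loop
vertex 2.395 2.035 -2.65
vertex 3.796 1.781 -1.463
vertex 3.889 1.996 -2.527
endloop
endfacet
facet normal 0.996 -0.026 0.082
outer loop
vertex 3.889 1.996 -2.527
vertex 3.785 0.565 -1.71
vertex 3.878 0.781 -2.774
endloop
endfacet
facet normal 0.996 -0.026 0.082
outer loop
vertex 3.796 1.781 -1.463
vertex 3.785 0.565 -1.71
vertex 3.889 1.996 -2.527
endloop
endfacet

endsolid


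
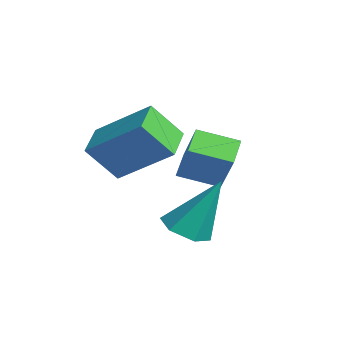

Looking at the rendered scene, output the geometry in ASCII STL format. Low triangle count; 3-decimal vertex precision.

solid 
facet normal -0.149 -0.450 -0.881
outer loop
vertex 0.207 -0.125 0.354
vertex -0.228 0.51 0.103
vertex 0.572 0.492 -0.023
endloop
endfacet
facet normal 0.882 -0.301 0.361
outer loop
vertex 0.207 -0.125 0.354
vertex 0.572 0.492 -0.023
vertex 0.088 1.47 1.977
endloop
endfacet
facet normal -0.149 -0.451 -0.880
outer loop
vertex 0.572 0.492 -0.023
vertex -0.228 0.51 0.103
vertex 0.136 1.127 -0.275
endloop
endfacet
facet normal 0.835 0.547 -0.066
outer loop
vertex 0.572 0.492 -0.023
vertex 0.136 1.127 -0.275
vertex 0.088 1.47 1.977
endloop
endfacet
facet normal -0.149 -0.451 -0.880
outer loop
vertex 0.136 1.127 -0.275
vertex -0.228 0.51 0.103
vertex -0.664 1.145 -0.149
endloop
endfacet
facet normal -0.001 0.989 -0.151
outer loop
vertex 0.136 1.127 -0.275
vertex -0.664 1.145 -0.149
vertex 0.088 1.47 1.977
endloop
endfacet
facet normal -0.148 -0.451 -0.880
outer loop
vertex -0.664 1.145 -0.149
vertex -0.228 0.51 0.103
vertex -1.028 0.528 0.228
endloop
endfacet
facet normal -0.790 0.583 0.190
outer loop
vertex -0.664 1.145 -0.149
vertex -1.028 0.528 0.228
vertex 0.088 1.47 1.977
endloop
endfacet
facet normal -0.148 -0.451 -0.880
outer loop
vertex -1.028 0.528 0.228
vertex -0.228 0.51 0.103
vertex -0.593 -0.107 0.48
endloop
endfacet
facet normal -0.742 -0.264 0.616
outer loop
vertex -1.028 0.528 0.228
vertex -0.593 -0.107 0.48
vertex 0.088 1.47 1.977
endloop
endfacet
facet normal -0.149 -0.450 -0.881
outer loop
vertex -0.593 -0.107 0.48
vertex -0.228 0.51 0.103
vertex 0.207 -0.125 0.354
endloop
endfacet
facet normal 0.095 -0.707 0.701
outer loop
vertex -0.593 -0.107 0.48
vertex 0.207 -0.125 0.354
vertex 0.088 1.47 1.977
endloop
endfacet
facet normal -0.817 0.510 0.270
outer loop
vertex -2.772 0.401 4.017
vertex -2.578 1.327 2.853
vertex -3.992 -0.899 2.78
endloop
endfacet
facet normal -0.129 -0.617 0.776
outer loop
vertex -2.922 -1.567 2.427
vertex -2.772 0.401 4.017
vertex -3.992 -0.899 2.78
endloop
endfacet
facet normal -0.817 0.510 0.270
outer loop
vertex -3.992 -0.899 2.78
vertex -2.578 1.327 2.853
vertex -3.798 0.027 1.616
endloop
endfacet
facet normal -0.562 -0.599 -0.570
outer loop
vertex -3.798 0.027 1.616
vertex -2.922 -1.567 2.427
vertex -3.992 -0.899 2.78
endloop
endfacet
facet normal 0.562 0.599 0.570
outer loop
vertex -2.772 0.401 4.017
vertex -1.508 0.659 2.5
vertex -2.578 1.327 2.853
endloop
endfacet
facet normal -0.129 -0.617 0.776
outer loop
vertex -1.702 -0.267 3.664
vertex -2.772 0.401 4.017
vertex -2.922 -1.567 2.427
endloop
endfacet
facet normal 0.562 0.599 0.570
outer loop
vertex -1.702 -0.267 3.664
vertex -1.508 0.659 2.5
vertex -2.772 0.401 4.017
endloop
endfacet
facet normal 0.129 0.617 -0.776
outer loop
vertex -2.578 1.327 2.853
vertex -1.508 0.659 2.5
vertex -3.798 0.027 1.616
endloop
endfacet
facet normal -0.562 -0.599 -0.570
outer loop
vertex -2.728 -0.641 1.263
vertex -2.922 -1.567 2.427
vertex -3.798 0.027 1.616
endloop
endfacet
facet normal 0.129 0.617 -0.776
outer loop
vertex -3.798 0.027 1.616
vertex -1.508 0.659 2.5
vertex -2.728 -0.641 1.263
endloop
endfacet
facet normal 0.817 -0.510 -0.270
outer loop
vertex -2.728 -0.641 1.263
vertex -1.702 -0.267 3.664
vertex -2.922 -1.567 2.427
endloop
endfacet
facet normal 0.817 -0.510 -0.270
outer loop
vertex -1.508 0.659 2.5
vertex -1.702 -0.267 3.664
vertex -2.728 -0.641 1.263
endloop
endfacet
facet normal -0.549 -0.036 -0.835
outer loop
vertex -3.424 1.393 0.818
vertex -4.223 1.94 1.32
vertex -2.861 2.604 0.396
endloop
endfacet
facet normal 0.732 -0.501 -0.461
outer loop
vertex -1.977 2.66 1.74
vertex -3.424 1.393 0.818
vertex -2.861 2.604 0.396
endloop
endfacet
facet normal -0.549 -0.036 -0.835
outer loop
vertex -2.861 2.604 0.396
vertex -4.223 1.94 1.32
vertex -3.66 3.15 0.898
endloop
endfacet
facet normal 0.402 0.865 -0.301
outer loop
vertex -3.66 3.15 0.898
vertex -1.977 2.66 1.74
vertex -2.861 2.604 0.396
endloop
endfacet
facet normal -0.403 -0.864 0.301
outer loop
vertex -3.424 1.393 0.818
vertex -3.339 1.996 2.664
vertex -4.223 1.94 1.32
endloop
endfacet
facet normal 0.732 -0.501 -0.461
outer loop
vertex -2.54 1.45 2.162
vertex -3.424 1.393 0.818
vertex -1.977 2.66 1.74
endloop
endfacet
facet normal -0.402 -0.865 0.301
outer loop
vertex -2.54 1.45 2.162
vertex -3.339 1.996 2.664
vertex -3.424 1.393 0.818
endloop
endfacet
facet normal -0.732 0.501 0.461
outer loop
vertex -4.223 1.94 1.32
vertex -3.339 1.996 2.664
vertex -3.66 3.15 0.898
endloop
endfacet
facet normal 0.402 0.864 -0.301
outer loop
vertex -2.776 3.207 2.242
vertex -1.977 2.66 1.74
vertex -3.66 3.15 0.898
endloop
endfacet
facet normal -0.733 0.501 0.461
outer loop
vertex -3.66 3.15 0.898
vertex -3.339 1.996 2.664
vertex -2.776 3.207 2.242
endloop
endfacet
facet normal 0.549 0.036 0.835
outer loop
vertex -2.776 3.207 2.242
vertex -2.54 1.45 2.162
vertex -1.977 2.66 1.74
endloop
endfacet
facet normal 0.549 0.036 0.835
outer loop
vertex -3.339 1.996 2.664
vertex -2.54 1.45 2.162
vertex -2.776 3.207 2.242
endloop
endfacet

endsolid


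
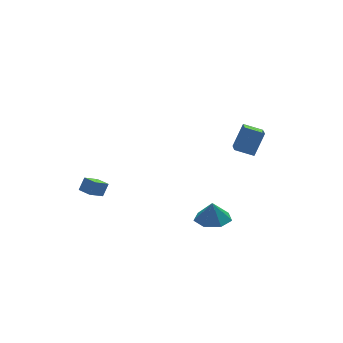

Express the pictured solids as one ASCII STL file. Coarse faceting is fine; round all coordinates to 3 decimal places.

solid 
facet normal -0.509 -0.217 -0.833
outer loop
vertex -4.269 1.634 -3.506
vertex -4.528 2.432 -3.556
vertex -3.385 1.883 -4.111
endloop
endfacet
facet normal 0.308 -0.949 0.060
outer loop
vertex -2.952 2.068 -3.404
vertex -4.269 1.634 -3.506
vertex -3.385 1.883 -4.111
endloop
endfacet
facet normal -0.509 -0.219 -0.832
outer loop
vertex -3.385 1.883 -4.111
vertex -4.528 2.432 -3.556
vertex -3.644 2.68 -4.162
endloop
endfacet
facet normal 0.803 0.226 -0.551
outer loop
vertex -3.644 2.68 -4.162
vertex -2.952 2.068 -3.404
vertex -3.385 1.883 -4.111
endloop
endfacet
facet normal -0.803 -0.226 0.551
outer loop
vertex -4.269 1.634 -3.506
vertex -4.095 2.617 -2.849
vertex -4.528 2.432 -3.556
endloop
endfacet
facet normal 0.308 -0.949 0.061
outer loop
vertex -3.836 1.82 -2.798
vertex -4.269 1.634 -3.506
vertex -2.952 2.068 -3.404
endloop
endfacet
facet normal -0.804 -0.226 0.551
outer loop
vertex -3.836 1.82 -2.798
vertex -4.095 2.617 -2.849
vertex -4.269 1.634 -3.506
endloop
endfacet
facet normal -0.308 0.950 -0.060
outer loop
vertex -4.528 2.432 -3.556
vertex -4.095 2.617 -2.849
vertex -3.644 2.68 -4.162
endloop
endfacet
facet normal 0.803 0.226 -0.551
outer loop
vertex -3.211 2.866 -3.454
vertex -2.952 2.068 -3.404
vertex -3.644 2.68 -4.162
endloop
endfacet
facet normal -0.309 0.949 -0.061
outer loop
vertex -3.644 2.68 -4.162
vertex -4.095 2.617 -2.849
vertex -3.211 2.866 -3.454
endloop
endfacet
facet normal 0.510 0.218 0.832
outer loop
vertex -3.211 2.866 -3.454
vertex -3.836 1.82 -2.798
vertex -2.952 2.068 -3.404
endloop
endfacet
facet normal 0.508 0.219 0.833
outer loop
vertex -4.095 2.617 -2.849
vertex -3.836 1.82 -2.798
vertex -3.211 2.866 -3.454
endloop
endfacet
facet normal -0.007 -0.082 -0.997
outer loop
vertex 1.45 -1.515 -4.644
vertex 0.925 -2.398 -4.568
vertex 0.559 -1.438 -4.644
endloop
endfacet
facet normal 0.072 0.831 0.552
outer loop
vertex 1.45 -1.515 -4.644
vertex 0.559 -1.438 -4.644
vertex 0.935 -2.302 -3.392
endloop
endfacet
facet normal -0.008 -0.082 -0.997
outer loop
vertex 0.559 -1.438 -4.644
vertex 0.925 -2.398 -4.568
vertex -0.055 -2.084 -4.586
endloop
endfacet
facet normal -0.566 0.589 0.577
outer loop
vertex 0.559 -1.438 -4.644
vertex -0.055 -2.084 -4.586
vertex 0.935 -2.302 -3.392
endloop
endfacet
facet normal -0.008 -0.081 -0.997
outer loop
vertex -0.055 -2.084 -4.586
vertex 0.925 -2.398 -4.568
vertex 0.068 -2.967 -4.515
endloop
endfacet
facet normal -0.774 -0.057 0.631
outer loop
vertex -0.055 -2.084 -4.586
vertex 0.068 -2.967 -4.515
vertex 0.935 -2.302 -3.392
endloop
endfacet
facet normal -0.008 -0.081 -0.997
outer loop
vertex 0.068 -2.967 -4.515
vertex 0.925 -2.398 -4.568
vertex 0.838 -3.421 -4.484
endloop
endfacet
facet normal -0.395 -0.624 0.674
outer loop
vertex 0.068 -2.967 -4.515
vertex 0.838 -3.421 -4.484
vertex 0.935 -2.302 -3.392
endloop
endfacet
facet normal -0.007 -0.081 -0.997
outer loop
vertex 0.838 -3.421 -4.484
vertex 0.925 -2.398 -4.568
vertex 1.673 -3.105 -4.516
endloop
endfacet
facet normal 0.284 -0.682 0.674
outer loop
vertex 0.838 -3.421 -4.484
vertex 1.673 -3.105 -4.516
vertex 0.935 -2.302 -3.392
endloop
endfacet
facet normal -0.007 -0.081 -0.997
outer loop
vertex 1.673 -3.105 -4.516
vertex 0.925 -2.398 -4.568
vertex 1.946 -2.256 -4.587
endloop
endfacet
facet normal 0.753 -0.190 0.630
outer loop
vertex 1.673 -3.105 -4.516
vertex 1.946 -2.256 -4.587
vertex 0.935 -2.302 -3.392
endloop
endfacet
facet normal -0.007 -0.081 -0.997
outer loop
vertex 1.946 -2.256 -4.587
vertex 0.925 -2.398 -4.568
vertex 1.45 -1.515 -4.644
endloop
endfacet
facet normal 0.658 0.485 0.576
outer loop
vertex 1.946 -2.256 -4.587
vertex 1.45 -1.515 -4.644
vertex 0.935 -2.302 -3.392
endloop
endfacet
facet normal -0.494 -0.170 -0.852
outer loop
vertex 3.054 -2.902 0.019
vertex 2.193 -2.315 0.401
vertex 3.506 -1.946 -0.434
endloop
endfacet
facet normal 0.775 -0.530 -0.344
outer loop
vertex 4.267 -1.685 0.879
vertex 3.054 -2.902 0.019
vertex 3.506 -1.946 -0.434
endloop
endfacet
facet normal -0.494 -0.170 -0.852
outer loop
vertex 3.506 -1.946 -0.434
vertex 2.193 -2.315 0.401
vertex 2.645 -1.359 -0.052
endloop
endfacet
facet normal 0.393 0.832 -0.393
outer loop
vertex 2.645 -1.359 -0.052
vertex 4.267 -1.685 0.879
vertex 3.506 -1.946 -0.434
endloop
endfacet
facet normal -0.393 -0.832 0.393
outer loop
vertex 3.054 -2.902 0.019
vertex 2.954 -2.054 1.714
vertex 2.193 -2.315 0.401
endloop
endfacet
facet normal 0.775 -0.530 -0.344
outer loop
vertex 3.815 -2.641 1.332
vertex 3.054 -2.902 0.019
vertex 4.267 -1.685 0.879
endloop
endfacet
facet normal -0.393 -0.832 0.393
outer loop
vertex 3.815 -2.641 1.332
vertex 2.954 -2.054 1.714
vertex 3.054 -2.902 0.019
endloop
endfacet
facet normal -0.775 0.530 0.344
outer loop
vertex 2.193 -2.315 0.401
vertex 2.954 -2.054 1.714
vertex 2.645 -1.359 -0.052
endloop
endfacet
facet normal 0.393 0.832 -0.393
outer loop
vertex 3.406 -1.098 1.261
vertex 4.267 -1.685 0.879
vertex 2.645 -1.359 -0.052
endloop
endfacet
facet normal -0.775 0.530 0.344
outer loop
vertex 2.645 -1.359 -0.052
vertex 2.954 -2.054 1.714
vertex 3.406 -1.098 1.261
endloop
endfacet
facet normal 0.494 0.170 0.852
outer loop
vertex 3.406 -1.098 1.261
vertex 3.815 -2.641 1.332
vertex 4.267 -1.685 0.879
endloop
endfacet
facet normal 0.494 0.170 0.852
outer loop
vertex 2.954 -2.054 1.714
vertex 3.815 -2.641 1.332
vertex 3.406 -1.098 1.261
endloop
endfacet

endsolid


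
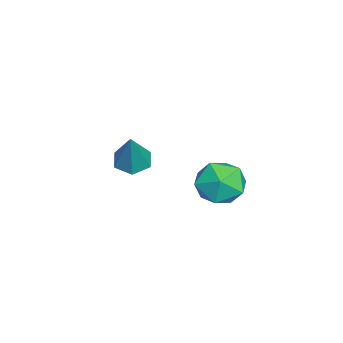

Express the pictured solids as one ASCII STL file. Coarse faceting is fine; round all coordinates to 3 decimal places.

solid 
facet normal -0.440 -0.031 -0.898
outer loop
vertex -0.648 -1.115 1.325
vertex -1.145 -0.385 1.543
vertex -0.334 -0.281 1.142
endloop
endfacet
facet normal 0.929 -0.364 -0.067
outer loop
vertex -0.648 -1.115 1.325
vertex -0.334 -0.281 1.142
vertex -0.175 -0.315 3.517
endloop
endfacet
facet normal -0.440 -0.031 -0.898
outer loop
vertex -0.334 -0.281 1.142
vertex -1.145 -0.385 1.543
vertex -0.831 0.45 1.36
endloop
endfacet
facet normal 0.820 0.571 -0.047
outer loop
vertex -0.334 -0.281 1.142
vertex -0.831 0.45 1.36
vertex -0.175 -0.315 3.517
endloop
endfacet
facet normal -0.440 -0.031 -0.897
outer loop
vertex -0.831 0.45 1.36
vertex -1.145 -0.385 1.543
vertex -1.641 0.346 1.761
endloop
endfacet
facet normal 0.039 0.945 0.324
outer loop
vertex -0.831 0.45 1.36
vertex -1.641 0.346 1.761
vertex -0.175 -0.315 3.517
endloop
endfacet
facet normal -0.440 -0.031 -0.897
outer loop
vertex -1.641 0.346 1.761
vertex -1.145 -0.385 1.543
vertex -1.955 -0.488 1.944
endloop
endfacet
facet normal -0.632 0.385 0.673
outer loop
vertex -1.641 0.346 1.761
vertex -1.955 -0.488 1.944
vertex -0.175 -0.315 3.517
endloop
endfacet
facet normal -0.440 -0.032 -0.897
outer loop
vertex -1.955 -0.488 1.944
vertex -1.145 -0.385 1.543
vertex -1.458 -1.219 1.726
endloop
endfacet
facet normal -0.523 -0.550 0.652
outer loop
vertex -1.955 -0.488 1.944
vertex -1.458 -1.219 1.726
vertex -0.175 -0.315 3.517
endloop
endfacet
facet normal -0.440 -0.032 -0.897
outer loop
vertex -1.458 -1.219 1.726
vertex -1.145 -0.385 1.543
vertex -0.648 -1.115 1.325
endloop
endfacet
facet normal 0.258 -0.924 0.282
outer loop
vertex -1.458 -1.219 1.726
vertex -0.648 -1.115 1.325
vertex -0.175 -0.315 3.517
endloop
endfacet
facet normal 0.250 0.150 0.957
outer loop
vertex 3.884 4.709 4.817
vertex 3.854 3.495 5.015
vertex 4.9 4.034 4.657
endloop
endfacet
facet normal 0.523 0.660 0.538
outer loop
vertex 3.884 4.709 4.817
vertex 4.9 4.034 4.657
vertex 4.615 4.918 3.85
endloop
endfacet
facet normal -0.017 0.980 0.199
outer loop
vertex 3.884 4.709 4.817
vertex 4.615 4.918 3.85
vertex 3.393 4.925 3.709
endloop
endfacet
facet normal -0.624 0.667 0.407
outer loop
vertex 3.884 4.709 4.817
vertex 3.393 4.925 3.709
vertex 2.923 4.046 4.429
endloop
endfacet
facet normal -0.459 0.154 0.875
outer loop
vertex 3.884 4.709 4.817
vertex 2.923 4.046 4.429
vertex 3.854 3.495 5.015
endloop
endfacet
facet normal 0.937 0.347 0.049
outer loop
vertex 4.615 4.918 3.85
vertex 4.9 4.034 4.657
vertex 5.037 3.834 3.451
endloop
endfacet
facet normal 0.495 -0.479 0.725
outer loop
vertex 4.9 4.034 4.657
vertex 3.854 3.495 5.015
vertex 4.567 2.955 4.171
endloop
endfacet
facet normal -0.653 -0.472 0.593
outer loop
vertex 3.854 3.495 5.015
vertex 2.923 4.046 4.429
vertex 3.345 2.962 4.03
endloop
endfacet
facet normal -0.919 0.358 -0.164
outer loop
vertex 2.923 4.046 4.429
vertex 3.393 4.925 3.709
vertex 3.06 3.846 3.223
endloop
endfacet
facet normal 0.063 0.864 -0.500
outer loop
vertex 3.393 4.925 3.709
vertex 4.615 4.918 3.85
vertex 4.106 4.385 2.865
endloop
endfacet
facet normal 0.624 -0.667 -0.407
outer loop
vertex 4.076 3.171 3.063
vertex 5.037 3.834 3.451
vertex 4.567 2.955 4.171
endloop
endfacet
facet normal 0.017 -0.980 -0.199
outer loop
vertex 4.076 3.171 3.063
vertex 4.567 2.955 4.171
vertex 3.345 2.962 4.03
endloop
endfacet
facet normal -0.523 -0.660 -0.538
outer loop
vertex 4.076 3.171 3.063
vertex 3.345 2.962 4.03
vertex 3.06 3.846 3.223
endloop
endfacet
facet normal -0.250 -0.150 -0.957
outer loop
vertex 4.076 3.171 3.063
vertex 3.06 3.846 3.223
vertex 4.106 4.385 2.865
endloop
endfacet
facet normal 0.459 -0.154 -0.875
outer loop
vertex 4.076 3.171 3.063
vertex 4.106 4.385 2.865
vertex 5.037 3.834 3.451
endloop
endfacet
facet normal 0.919 -0.358 0.164
outer loop
vertex 4.567 2.955 4.171
vertex 5.037 3.834 3.451
vertex 4.9 4.034 4.657
endloop
endfacet
facet normal -0.063 -0.864 0.500
outer loop
vertex 3.345 2.962 4.03
vertex 4.567 2.955 4.171
vertex 3.854 3.495 5.015
endloop
endfacet
facet normal -0.937 -0.347 -0.049
outer loop
vertex 3.06 3.846 3.223
vertex 3.345 2.962 4.03
vertex 2.923 4.046 4.429
endloop
endfacet
facet normal -0.495 0.479 -0.725
outer loop
vertex 4.106 4.385 2.865
vertex 3.06 3.846 3.223
vertex 3.393 4.925 3.709
endloop
endfacet
facet normal 0.653 0.472 -0.593
outer loop
vertex 5.037 3.834 3.451
vertex 4.106 4.385 2.865
vertex 4.615 4.918 3.85
endloop
endfacet

endsolid


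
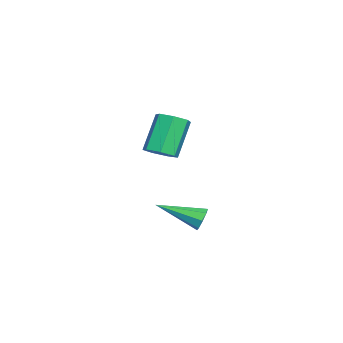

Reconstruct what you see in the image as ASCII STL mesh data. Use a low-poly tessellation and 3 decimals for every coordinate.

solid 
facet normal -0.039 0.936 -0.350
outer loop
vertex 2.258 3.167 -0.376
vertex 2.021 2.969 -0.879
vertex 1.807 3.154 -0.361
endloop
endfacet
facet normal 0.030 0.099 0.995
outer loop
vertex 2.258 3.167 -0.376
vertex 1.807 3.154 -0.361
vertex 2.099 1.051 -0.161
endloop
endfacet
facet normal -0.037 0.936 -0.350
outer loop
vertex 1.807 3.154 -0.361
vertex 2.021 2.969 -0.879
vertex 1.481 3.033 -0.65
endloop
endfacet
facet normal -0.659 -0.020 0.752
outer loop
vertex 1.807 3.154 -0.361
vertex 1.481 3.033 -0.65
vertex 2.099 1.051 -0.161
endloop
endfacet
facet normal -0.037 0.936 -0.350
outer loop
vertex 1.481 3.033 -0.65
vertex 2.021 2.969 -0.879
vertex 1.472 2.875 -1.072
endloop
endfacet
facet normal -0.956 -0.268 0.121
outer loop
vertex 1.481 3.033 -0.65
vertex 1.472 2.875 -1.072
vertex 2.099 1.051 -0.161
endloop
endfacet
facet normal -0.038 0.936 -0.349
outer loop
vertex 1.472 2.875 -1.072
vertex 2.021 2.969 -0.879
vertex 1.785 2.772 -1.382
endloop
endfacet
facet normal -0.687 -0.500 -0.528
outer loop
vertex 1.472 2.875 -1.072
vertex 1.785 2.772 -1.382
vertex 2.099 1.051 -0.161
endloop
endfacet
facet normal -0.038 0.936 -0.349
outer loop
vertex 1.785 2.772 -1.382
vertex 2.021 2.969 -0.879
vertex 2.236 2.785 -1.396
endloop
endfacet
facet normal -0.009 -0.580 -0.815
outer loop
vertex 1.785 2.772 -1.382
vertex 2.236 2.785 -1.396
vertex 2.099 1.051 -0.161
endloop
endfacet
facet normal -0.039 0.936 -0.349
outer loop
vertex 2.236 2.785 -1.396
vertex 2.021 2.969 -0.879
vertex 2.561 2.906 -1.108
endloop
endfacet
facet normal 0.678 -0.461 -0.572
outer loop
vertex 2.236 2.785 -1.396
vertex 2.561 2.906 -1.108
vertex 2.099 1.051 -0.161
endloop
endfacet
facet normal -0.039 0.936 -0.349
outer loop
vertex 2.561 2.906 -1.108
vertex 2.021 2.969 -0.879
vertex 2.57 3.064 -0.685
endloop
endfacet
facet normal 0.975 -0.213 0.059
outer loop
vertex 2.561 2.906 -1.108
vertex 2.57 3.064 -0.685
vertex 2.099 1.051 -0.161
endloop
endfacet
facet normal -0.038 0.936 -0.350
outer loop
vertex 2.57 3.064 -0.685
vertex 2.021 2.969 -0.879
vertex 2.258 3.167 -0.376
endloop
endfacet
facet normal 0.707 0.019 0.707
outer loop
vertex 2.57 3.064 -0.685
vertex 2.258 3.167 -0.376
vertex 2.099 1.051 -0.161
endloop
endfacet
facet normal 0.513 -0.186 -0.838
outer loop
vertex -2.303 -0.176 0.97
vertex -2.772 0.348 0.567
vertex -2.078 0.49 0.96
endloop
endfacet
facet normal 0.796 -0.261 0.546
outer loop
vertex -2.303 -0.176 0.97
vertex -2.078 0.49 0.96
vertex -3.36 0.208 2.696
endloop
endfacet
facet normal 0.796 -0.261 0.546
outer loop
vertex -3.36 0.208 2.696
vertex -2.078 0.49 0.96
vertex -3.135 0.874 2.686
endloop
endfacet
facet normal -0.513 0.186 0.838
outer loop
vertex -3.36 0.208 2.696
vertex -3.135 0.874 2.686
vertex -3.828 0.732 2.293
endloop
endfacet
facet normal 0.513 -0.186 -0.838
outer loop
vertex -2.078 0.49 0.96
vertex -2.772 0.348 0.567
vertex -2.375 1.049 0.654
endloop
endfacet
facet normal 0.747 0.577 0.329
outer loop
vertex -2.078 0.49 0.96
vertex -2.375 1.049 0.654
vertex -3.135 0.874 2.686
endloop
endfacet
facet normal 0.747 0.577 0.329
outer loop
vertex -3.135 0.874 2.686
vertex -2.375 1.049 0.654
vertex -3.432 1.433 2.38
endloop
endfacet
facet normal -0.513 0.186 0.838
outer loop
vertex -3.135 0.874 2.686
vertex -3.432 1.433 2.38
vertex -3.828 0.732 2.293
endloop
endfacet
facet normal 0.513 -0.187 -0.838
outer loop
vertex -2.375 1.049 0.654
vertex -2.772 0.348 0.567
vertex -2.971 1.08 0.282
endloop
endfacet
facet normal 0.136 0.981 -0.135
outer loop
vertex -2.375 1.049 0.654
vertex -2.971 1.08 0.282
vertex -3.432 1.433 2.38
endloop
endfacet
facet normal 0.136 0.981 -0.135
outer loop
vertex -3.432 1.433 2.38
vertex -2.971 1.08 0.282
vertex -4.027 1.464 2.008
endloop
endfacet
facet normal -0.514 0.186 0.837
outer loop
vertex -3.432 1.433 2.38
vertex -4.027 1.464 2.008
vertex -3.828 0.732 2.293
endloop
endfacet
facet normal 0.513 -0.187 -0.838
outer loop
vertex -2.971 1.08 0.282
vertex -2.772 0.348 0.567
vertex -3.417 0.56 0.125
endloop
endfacet
facet normal -0.578 0.646 -0.498
outer loop
vertex -2.971 1.08 0.282
vertex -3.417 0.56 0.125
vertex -4.027 1.464 2.008
endloop
endfacet
facet normal -0.578 0.646 -0.498
outer loop
vertex -4.027 1.464 2.008
vertex -3.417 0.56 0.125
vertex -4.473 0.944 1.851
endloop
endfacet
facet normal -0.513 0.187 0.838
outer loop
vertex -4.027 1.464 2.008
vertex -4.473 0.944 1.851
vertex -3.828 0.732 2.293
endloop
endfacet
facet normal 0.513 -0.185 -0.838
outer loop
vertex -3.417 0.56 0.125
vertex -2.772 0.348 0.567
vertex -3.377 -0.12 0.3
endloop
endfacet
facet normal -0.857 -0.175 -0.485
outer loop
vertex -3.417 0.56 0.125
vertex -3.377 -0.12 0.3
vertex -4.473 0.944 1.851
endloop
endfacet
facet normal -0.857 -0.175 -0.485
outer loop
vertex -4.473 0.944 1.851
vertex -3.377 -0.12 0.3
vertex -4.434 0.264 2.027
endloop
endfacet
facet normal -0.513 0.187 0.838
outer loop
vertex -4.473 0.944 1.851
vertex -4.434 0.264 2.027
vertex -3.828 0.732 2.293
endloop
endfacet
facet normal 0.514 -0.186 -0.837
outer loop
vertex -3.377 -0.12 0.3
vertex -2.772 0.348 0.567
vertex -2.881 -0.447 0.677
endloop
endfacet
facet normal -0.489 -0.866 -0.107
outer loop
vertex -3.377 -0.12 0.3
vertex -2.881 -0.447 0.677
vertex -4.434 0.264 2.027
endloop
endfacet
facet normal -0.489 -0.865 -0.107
outer loop
vertex -4.434 0.264 2.027
vertex -2.881 -0.447 0.677
vertex -3.938 -0.063 2.403
endloop
endfacet
facet normal -0.512 0.187 0.838
outer loop
vertex -4.434 0.264 2.027
vertex -3.938 -0.063 2.403
vertex -3.828 0.732 2.293
endloop
endfacet
facet normal 0.512 -0.186 -0.838
outer loop
vertex -2.881 -0.447 0.677
vertex -2.772 0.348 0.567
vertex -2.303 -0.176 0.97
endloop
endfacet
facet normal 0.245 -0.903 0.351
outer loop
vertex -2.881 -0.447 0.677
vertex -2.303 -0.176 0.97
vertex -3.938 -0.063 2.403
endloop
endfacet
facet normal 0.245 -0.903 0.351
outer loop
vertex -3.938 -0.063 2.403
vertex -2.303 -0.176 0.97
vertex -3.36 0.208 2.696
endloop
endfacet
facet normal -0.512 0.187 0.838
outer loop
vertex -3.938 -0.063 2.403
vertex -3.36 0.208 2.696
vertex -3.828 0.732 2.293
endloop
endfacet

endsolid


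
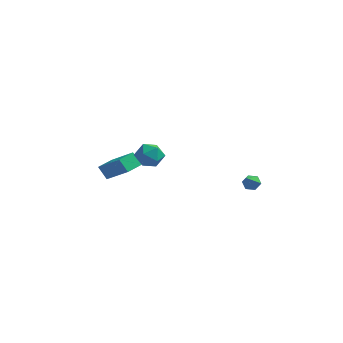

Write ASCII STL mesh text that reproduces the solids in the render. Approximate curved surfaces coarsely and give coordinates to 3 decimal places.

solid 
facet normal -0.595 0.171 0.785
outer loop
vertex -3.15 2.7 2.776
vertex -2.78 3.723 2.833
vertex -4.665 3.319 1.493
endloop
endfacet
facet normal -0.339 -0.939 -0.053
outer loop
vertex -4.1 3.157 0.747
vertex -3.15 2.7 2.776
vertex -4.665 3.319 1.493
endloop
endfacet
facet normal -0.595 0.171 0.785
outer loop
vertex -4.665 3.319 1.493
vertex -2.78 3.723 2.833
vertex -4.295 4.343 1.55
endloop
endfacet
facet normal -0.729 0.298 -0.617
outer loop
vertex -4.295 4.343 1.55
vertex -4.1 3.157 0.747
vertex -4.665 3.319 1.493
endloop
endfacet
facet normal 0.729 -0.298 0.617
outer loop
vertex -3.15 2.7 2.776
vertex -2.215 3.561 2.087
vertex -2.78 3.723 2.833
endloop
endfacet
facet normal -0.340 -0.939 -0.052
outer loop
vertex -2.585 2.537 2.03
vertex -3.15 2.7 2.776
vertex -4.1 3.157 0.747
endloop
endfacet
facet normal 0.729 -0.298 0.617
outer loop
vertex -2.585 2.537 2.03
vertex -2.215 3.561 2.087
vertex -3.15 2.7 2.776
endloop
endfacet
facet normal 0.339 0.939 0.053
outer loop
vertex -2.78 3.723 2.833
vertex -2.215 3.561 2.087
vertex -4.295 4.343 1.55
endloop
endfacet
facet normal -0.729 0.298 -0.617
outer loop
vertex -3.73 4.18 0.804
vertex -4.1 3.157 0.747
vertex -4.295 4.343 1.55
endloop
endfacet
facet normal 0.340 0.939 0.052
outer loop
vertex -4.295 4.343 1.55
vertex -2.215 3.561 2.087
vertex -3.73 4.18 0.804
endloop
endfacet
facet normal 0.595 -0.171 -0.785
outer loop
vertex -3.73 4.18 0.804
vertex -2.585 2.537 2.03
vertex -4.1 3.157 0.747
endloop
endfacet
facet normal 0.595 -0.171 -0.785
outer loop
vertex -2.215 3.561 2.087
vertex -2.585 2.537 2.03
vertex -3.73 4.18 0.804
endloop
endfacet
facet normal -0.004 0.722 -0.692
outer loop
vertex 4.002 4.714 1.874
vertex 3.777 4.382 1.529
vertex 3.474 4.682 1.844
endloop
endfacet
facet normal -0.077 0.428 0.900
outer loop
vertex 4.002 4.714 1.874
vertex 3.474 4.682 1.844
vertex 3.783 3.378 2.491
endloop
endfacet
facet normal -0.004 0.722 -0.692
outer loop
vertex 3.474 4.682 1.844
vertex 3.777 4.382 1.529
vertex 3.249 4.349 1.498
endloop
endfacet
facet normal -0.859 0.050 0.510
outer loop
vertex 3.474 4.682 1.844
vertex 3.249 4.349 1.498
vertex 3.783 3.378 2.491
endloop
endfacet
facet normal -0.004 0.722 -0.692
outer loop
vertex 3.249 4.349 1.498
vertex 3.777 4.382 1.529
vertex 3.551 4.049 1.183
endloop
endfacet
facet normal -0.779 -0.604 -0.172
outer loop
vertex 3.249 4.349 1.498
vertex 3.551 4.049 1.183
vertex 3.783 3.378 2.491
endloop
endfacet
facet normal -0.003 0.722 -0.692
outer loop
vertex 3.551 4.049 1.183
vertex 3.777 4.382 1.529
vertex 4.08 4.081 1.214
endloop
endfacet
facet normal 0.081 -0.881 -0.466
outer loop
vertex 3.551 4.049 1.183
vertex 4.08 4.081 1.214
vertex 3.783 3.378 2.491
endloop
endfacet
facet normal -0.004 0.721 -0.693
outer loop
vertex 4.08 4.081 1.214
vertex 3.777 4.382 1.529
vertex 4.305 4.414 1.559
endloop
endfacet
facet normal 0.861 -0.503 -0.076
outer loop
vertex 4.08 4.081 1.214
vertex 4.305 4.414 1.559
vertex 3.783 3.378 2.491
endloop
endfacet
facet normal -0.004 0.722 -0.692
outer loop
vertex 4.305 4.414 1.559
vertex 3.777 4.382 1.529
vertex 4.002 4.714 1.874
endloop
endfacet
facet normal 0.781 0.152 0.606
outer loop
vertex 4.305 4.414 1.559
vertex 4.002 4.714 1.874
vertex 3.783 3.378 2.491
endloop
endfacet
facet normal 0.096 0.383 0.919
outer loop
vertex -1.358 3.621 3.783
vertex -1.881 2.985 4.103
vertex -1.008 2.86 4.064
endloop
endfacet
facet normal 0.680 0.508 0.528
outer loop
vertex -1.358 3.621 3.783
vertex -1.008 2.86 4.064
vertex -0.711 3.235 3.321
endloop
endfacet
facet normal 0.484 0.874 -0.052
outer loop
vertex -1.358 3.621 3.783
vertex -0.711 3.235 3.321
vertex -1.402 3.593 2.902
endloop
endfacet
facet normal -0.221 0.975 -0.020
outer loop
vertex -1.358 3.621 3.783
vertex -1.402 3.593 2.902
vertex -2.124 3.439 3.385
endloop
endfacet
facet normal -0.461 0.671 0.580
outer loop
vertex -1.358 3.621 3.783
vertex -2.124 3.439 3.385
vertex -1.881 2.985 4.103
endloop
endfacet
facet normal 0.941 -0.122 0.315
outer loop
vertex -0.711 3.235 3.321
vertex -1.008 2.86 4.064
vertex -0.836 2.361 3.355
endloop
endfacet
facet normal -0.004 -0.324 0.946
outer loop
vertex -1.008 2.86 4.064
vertex -1.881 2.985 4.103
vertex -1.558 2.207 3.838
endloop
endfacet
facet normal -0.906 0.145 0.398
outer loop
vertex -1.881 2.985 4.103
vertex -2.124 3.439 3.385
vertex -2.249 2.565 3.419
endloop
endfacet
facet normal -0.519 0.635 -0.573
outer loop
vertex -2.124 3.439 3.385
vertex -1.402 3.593 2.902
vertex -1.952 2.94 2.676
endloop
endfacet
facet normal 0.623 0.471 -0.624
outer loop
vertex -1.402 3.593 2.902
vertex -0.711 3.235 3.321
vertex -1.079 2.815 2.637
endloop
endfacet
facet normal 0.221 -0.975 0.020
outer loop
vertex -1.602 2.179 2.957
vertex -0.836 2.361 3.355
vertex -1.558 2.207 3.838
endloop
endfacet
facet normal -0.484 -0.874 0.052
outer loop
vertex -1.602 2.179 2.957
vertex -1.558 2.207 3.838
vertex -2.249 2.565 3.419
endloop
endfacet
facet normal -0.680 -0.508 -0.528
outer loop
vertex -1.602 2.179 2.957
vertex -2.249 2.565 3.419
vertex -1.952 2.94 2.676
endloop
endfacet
facet normal -0.096 -0.383 -0.919
outer loop
vertex -1.602 2.179 2.957
vertex -1.952 2.94 2.676
vertex -1.079 2.815 2.637
endloop
endfacet
facet normal 0.461 -0.671 -0.580
outer loop
vertex -1.602 2.179 2.957
vertex -1.079 2.815 2.637
vertex -0.836 2.361 3.355
endloop
endfacet
facet normal 0.519 -0.635 0.573
outer loop
vertex -1.558 2.207 3.838
vertex -0.836 2.361 3.355
vertex -1.008 2.86 4.064
endloop
endfacet
facet normal -0.623 -0.471 0.624
outer loop
vertex -2.249 2.565 3.419
vertex -1.558 2.207 3.838
vertex -1.881 2.985 4.103
endloop
endfacet
facet normal -0.941 0.122 -0.315
outer loop
vertex -1.952 2.94 2.676
vertex -2.249 2.565 3.419
vertex -2.124 3.439 3.385
endloop
endfacet
facet normal 0.004 0.324 -0.946
outer loop
vertex -1.079 2.815 2.637
vertex -1.952 2.94 2.676
vertex -1.402 3.593 2.902
endloop
endfacet
facet normal 0.906 -0.145 -0.398
outer loop
vertex -0.836 2.361 3.355
vertex -1.079 2.815 2.637
vertex -0.711 3.235 3.321
endloop
endfacet

endsolid


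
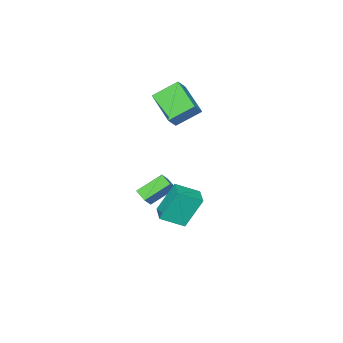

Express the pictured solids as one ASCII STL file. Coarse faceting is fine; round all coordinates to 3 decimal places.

solid 
facet normal -0.650 -0.174 -0.740
outer loop
vertex -3.411 -3.178 -2.573
vertex -3.274 -2.417 -2.872
vertex -2.165 -3.778 -3.526
endloop
endfacet
facet normal -0.165 -0.918 0.362
outer loop
vertex -1.586 -3.623 -2.868
vertex -3.411 -3.178 -2.573
vertex -2.165 -3.778 -3.526
endloop
endfacet
facet normal -0.650 -0.174 -0.740
outer loop
vertex -2.165 -3.778 -3.526
vertex -3.274 -2.417 -2.872
vertex -2.027 -3.016 -3.826
endloop
endfacet
facet normal 0.741 -0.358 -0.568
outer loop
vertex -2.027 -3.016 -3.826
vertex -1.586 -3.623 -2.868
vertex -2.165 -3.778 -3.526
endloop
endfacet
facet normal -0.741 0.357 0.568
outer loop
vertex -3.411 -3.178 -2.573
vertex -2.695 -2.262 -2.214
vertex -3.274 -2.417 -2.872
endloop
endfacet
facet normal -0.166 -0.918 0.360
outer loop
vertex -2.833 -3.024 -1.914
vertex -3.411 -3.178 -2.573
vertex -1.586 -3.623 -2.868
endloop
endfacet
facet normal -0.742 0.358 0.567
outer loop
vertex -2.833 -3.024 -1.914
vertex -2.695 -2.262 -2.214
vertex -3.411 -3.178 -2.573
endloop
endfacet
facet normal 0.165 0.918 -0.361
outer loop
vertex -3.274 -2.417 -2.872
vertex -2.695 -2.262 -2.214
vertex -2.027 -3.016 -3.826
endloop
endfacet
facet normal 0.742 -0.357 -0.568
outer loop
vertex -1.449 -2.862 -3.167
vertex -1.586 -3.623 -2.868
vertex -2.027 -3.016 -3.826
endloop
endfacet
facet normal 0.166 0.918 -0.360
outer loop
vertex -2.027 -3.016 -3.826
vertex -2.695 -2.262 -2.214
vertex -1.449 -2.862 -3.167
endloop
endfacet
facet normal 0.650 0.174 0.740
outer loop
vertex -1.449 -2.862 -3.167
vertex -2.833 -3.024 -1.914
vertex -1.586 -3.623 -2.868
endloop
endfacet
facet normal 0.650 0.174 0.740
outer loop
vertex -2.695 -2.262 -2.214
vertex -2.833 -3.024 -1.914
vertex -1.449 -2.862 -3.167
endloop
endfacet
facet normal -0.673 0.481 0.562
outer loop
vertex -4.019 -3.056 4.504
vertex -3.411 -1.228 3.666
vertex -4.639 -3.152 3.844
endloop
endfacet
facet normal -0.290 -0.870 0.399
outer loop
vertex -3.549 -3.932 2.934
vertex -4.019 -3.056 4.504
vertex -4.639 -3.152 3.844
endloop
endfacet
facet normal -0.672 0.481 0.562
outer loop
vertex -4.639 -3.152 3.844
vertex -3.411 -1.228 3.666
vertex -4.031 -1.324 3.007
endloop
endfacet
facet normal -0.681 -0.106 -0.725
outer loop
vertex -4.031 -1.324 3.007
vertex -3.549 -3.932 2.934
vertex -4.639 -3.152 3.844
endloop
endfacet
facet normal 0.681 0.106 0.725
outer loop
vertex -4.019 -3.056 4.504
vertex -2.321 -2.008 2.756
vertex -3.411 -1.228 3.666
endloop
endfacet
facet normal -0.289 -0.870 0.399
outer loop
vertex -2.929 -3.836 3.593
vertex -4.019 -3.056 4.504
vertex -3.549 -3.932 2.934
endloop
endfacet
facet normal 0.681 0.105 0.725
outer loop
vertex -2.929 -3.836 3.593
vertex -2.321 -2.008 2.756
vertex -4.019 -3.056 4.504
endloop
endfacet
facet normal 0.289 0.870 -0.399
outer loop
vertex -3.411 -1.228 3.666
vertex -2.321 -2.008 2.756
vertex -4.031 -1.324 3.007
endloop
endfacet
facet normal -0.681 -0.106 -0.725
outer loop
vertex -2.941 -2.104 2.096
vertex -3.549 -3.932 2.934
vertex -4.031 -1.324 3.007
endloop
endfacet
facet normal 0.290 0.870 -0.399
outer loop
vertex -4.031 -1.324 3.007
vertex -2.321 -2.008 2.756
vertex -2.941 -2.104 2.096
endloop
endfacet
facet normal 0.672 -0.481 -0.562
outer loop
vertex -2.941 -2.104 2.096
vertex -2.929 -3.836 3.593
vertex -3.549 -3.932 2.934
endloop
endfacet
facet normal 0.673 -0.481 -0.562
outer loop
vertex -2.321 -2.008 2.756
vertex -2.929 -3.836 3.593
vertex -2.941 -2.104 2.096
endloop
endfacet
facet normal -0.706 0.539 -0.460
outer loop
vertex -0.73 1.881 0.015
vertex -0.075 2.764 0.045
vertex 0.007 1.392 -1.689
endloop
endfacet
facet normal -0.596 -0.802 -0.028
outer loop
vertex 0.995 0.636 -1.045
vertex -0.73 1.881 0.015
vertex 0.007 1.392 -1.689
endloop
endfacet
facet normal -0.705 0.540 -0.460
outer loop
vertex 0.007 1.392 -1.689
vertex -0.075 2.764 0.045
vertex 0.663 2.274 -1.659
endloop
endfacet
facet normal 0.383 -0.255 -0.888
outer loop
vertex 0.663 2.274 -1.659
vertex 0.995 0.636 -1.045
vertex 0.007 1.392 -1.689
endloop
endfacet
facet normal -0.384 0.255 0.888
outer loop
vertex -0.73 1.881 0.015
vertex 0.913 2.008 0.689
vertex -0.075 2.764 0.045
endloop
endfacet
facet normal -0.596 -0.803 -0.027
outer loop
vertex 0.257 1.126 0.659
vertex -0.73 1.881 0.015
vertex 0.995 0.636 -1.045
endloop
endfacet
facet normal -0.384 0.255 0.887
outer loop
vertex 0.257 1.126 0.659
vertex 0.913 2.008 0.689
vertex -0.73 1.881 0.015
endloop
endfacet
facet normal 0.596 0.802 0.027
outer loop
vertex -0.075 2.764 0.045
vertex 0.913 2.008 0.689
vertex 0.663 2.274 -1.659
endloop
endfacet
facet normal 0.384 -0.255 -0.887
outer loop
vertex 1.65 1.519 -1.015
vertex 0.995 0.636 -1.045
vertex 0.663 2.274 -1.659
endloop
endfacet
facet normal 0.596 0.803 0.027
outer loop
vertex 0.663 2.274 -1.659
vertex 0.913 2.008 0.689
vertex 1.65 1.519 -1.015
endloop
endfacet
facet normal 0.705 -0.539 0.460
outer loop
vertex 1.65 1.519 -1.015
vertex 0.257 1.126 0.659
vertex 0.995 0.636 -1.045
endloop
endfacet
facet normal 0.705 -0.540 0.460
outer loop
vertex 0.913 2.008 0.689
vertex 0.257 1.126 0.659
vertex 1.65 1.519 -1.015
endloop
endfacet

endsolid
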